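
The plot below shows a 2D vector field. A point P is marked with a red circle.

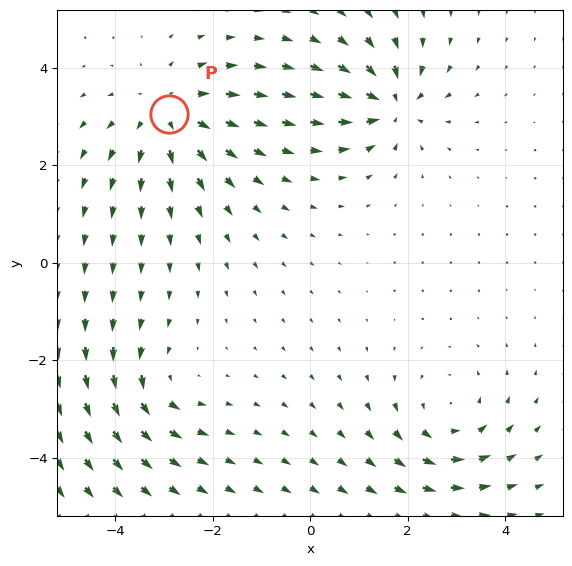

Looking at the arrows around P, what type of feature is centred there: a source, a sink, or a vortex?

source

At P (-2.9, 3.0) the arrows spread outward. Divergence about +4, curl ≈0 — positive divergence with near-zero curl is a source.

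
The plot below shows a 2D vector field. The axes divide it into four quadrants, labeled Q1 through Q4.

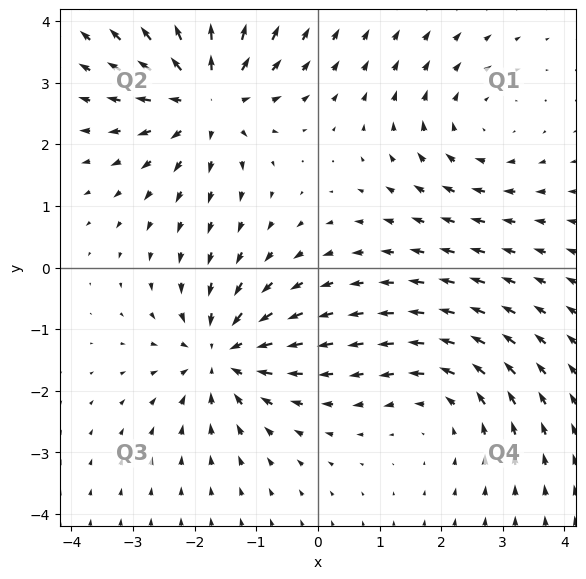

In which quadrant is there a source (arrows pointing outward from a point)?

The source sits at approximately (-1.8, 2.8), which lies in quadrant Q2. The divergence there is about +5, positive as expected for a source.

Q2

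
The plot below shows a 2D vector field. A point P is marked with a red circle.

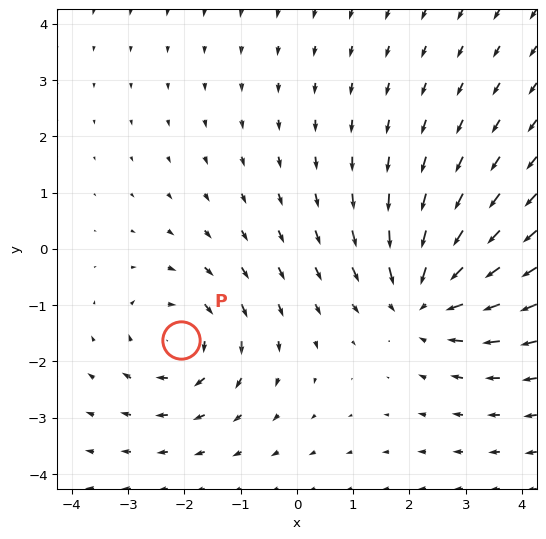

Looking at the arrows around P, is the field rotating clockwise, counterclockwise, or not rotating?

clockwise

Near P at (-2.1, -1.6) the arrows circulate clockwise. The curl (z-component) there is about -3; negative curl means clockwise rotation.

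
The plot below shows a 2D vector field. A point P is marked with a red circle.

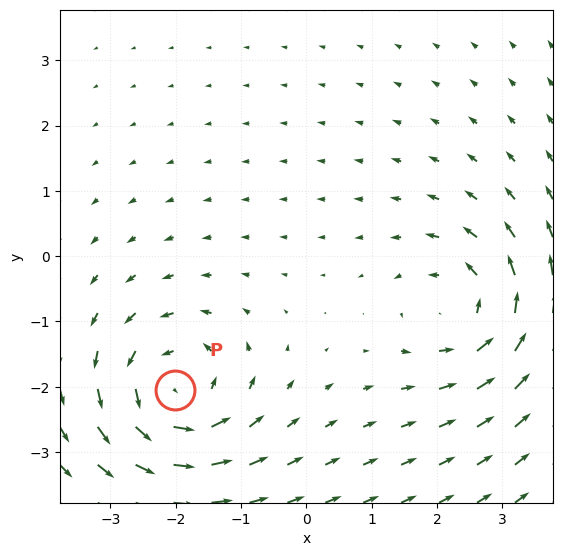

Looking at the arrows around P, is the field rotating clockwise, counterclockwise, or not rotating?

counterclockwise

Near P at (-2.0, -2.1) the arrows circulate counterclockwise. The curl (z-component) there is about +5; positive curl means counterclockwise rotation.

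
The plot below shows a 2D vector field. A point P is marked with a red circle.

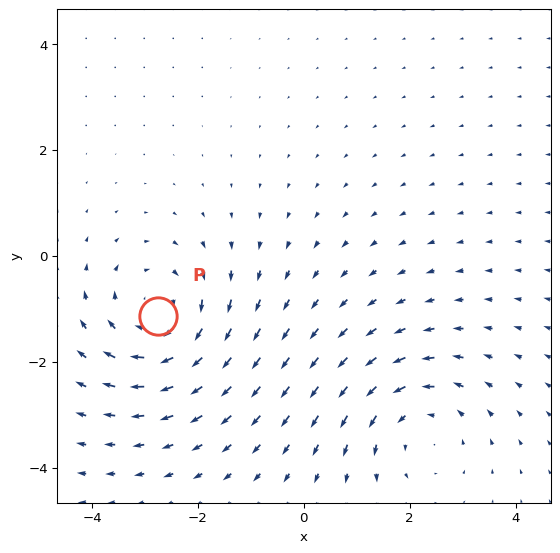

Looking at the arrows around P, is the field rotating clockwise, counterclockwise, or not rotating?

Near P at (-2.8, -1.1) the arrows circulate clockwise. The curl (z-component) there is about -3; negative curl means clockwise rotation.

clockwise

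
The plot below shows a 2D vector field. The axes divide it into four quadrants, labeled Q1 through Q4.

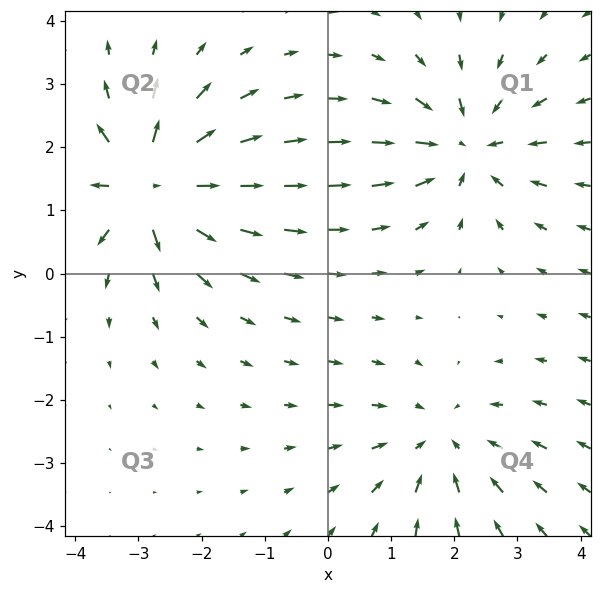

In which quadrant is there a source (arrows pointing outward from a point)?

The source sits at approximately (-2.8, 1.4), which lies in quadrant Q2. The divergence there is about +6, positive as expected for a source.

Q2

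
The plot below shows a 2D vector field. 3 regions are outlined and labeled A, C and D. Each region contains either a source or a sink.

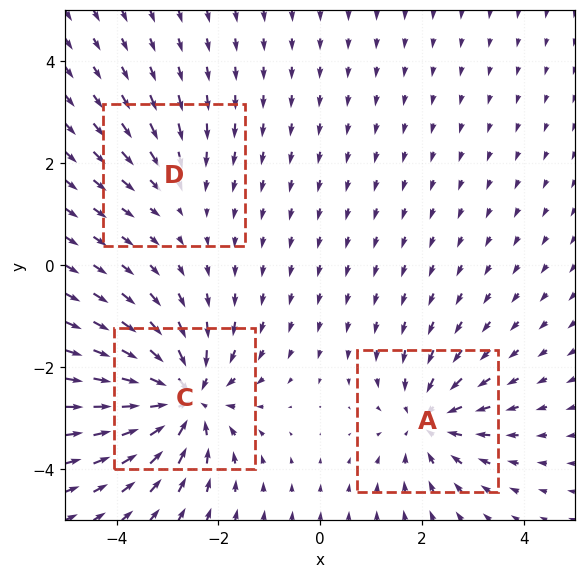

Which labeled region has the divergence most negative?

C

Divergence at each region's feature centre — A: about -4, C: about -6, D: about -2. Region C is most negative.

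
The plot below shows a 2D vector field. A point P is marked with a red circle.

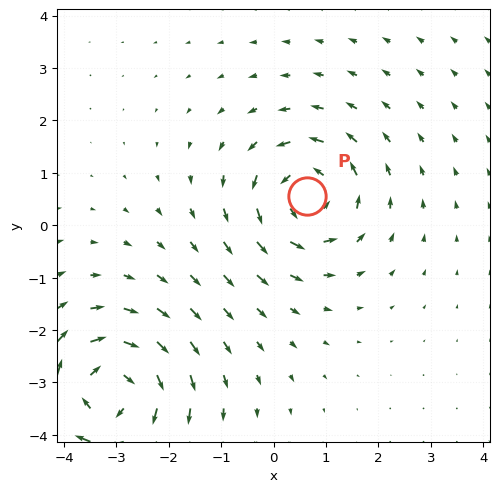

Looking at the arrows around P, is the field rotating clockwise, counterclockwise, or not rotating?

Near P at (0.6, 0.6) the arrows circulate counterclockwise. The curl (z-component) there is about +4; positive curl means counterclockwise rotation.

counterclockwise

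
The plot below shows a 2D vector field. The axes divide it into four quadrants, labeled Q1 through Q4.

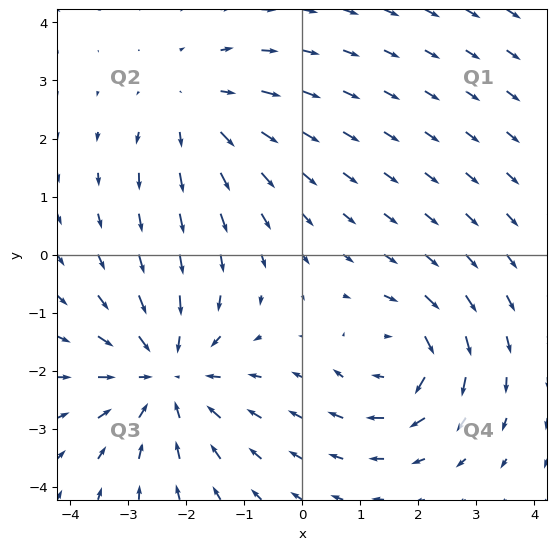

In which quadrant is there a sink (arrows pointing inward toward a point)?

Q3

The sink sits at approximately (-2.3, -2.1), which lies in quadrant Q3. The divergence there is about -4, negative as expected for a sink.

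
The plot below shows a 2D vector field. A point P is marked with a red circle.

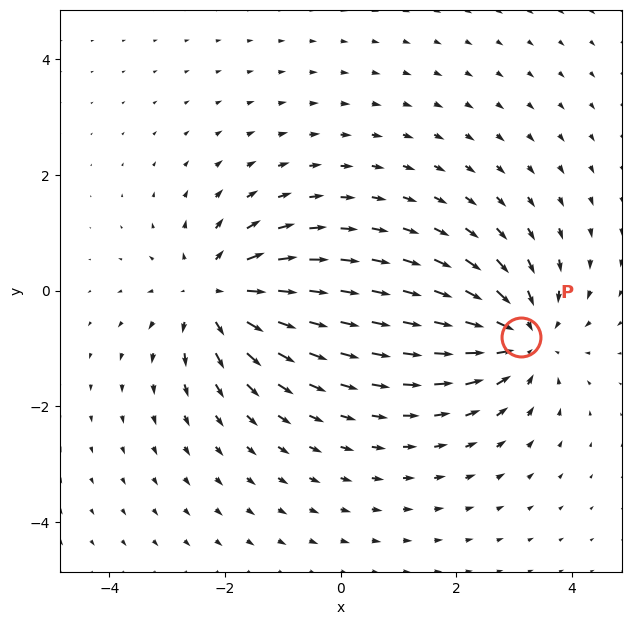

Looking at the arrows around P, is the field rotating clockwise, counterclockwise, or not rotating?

not rotating

Near P at (3.1, -0.8) the arrows show no circulation. The curl there is ≈0.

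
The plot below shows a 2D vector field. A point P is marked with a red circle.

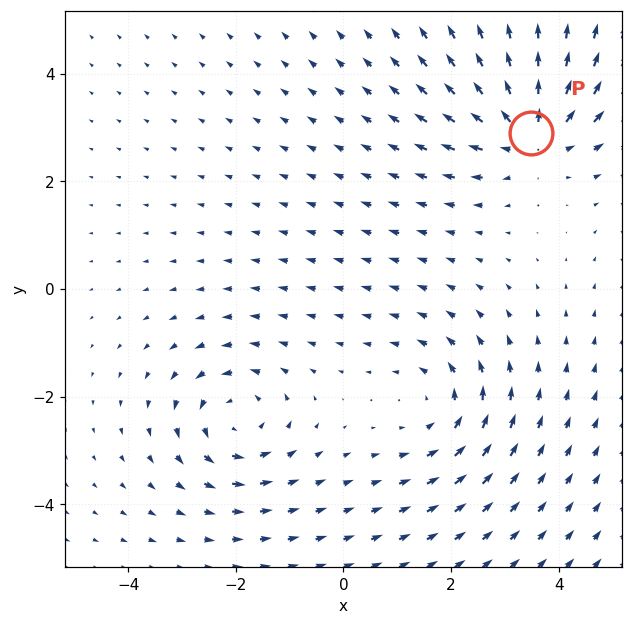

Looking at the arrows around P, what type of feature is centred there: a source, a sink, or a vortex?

At P (3.5, 2.9) the arrows spread outward. Divergence about +4, curl ≈0 — positive divergence with near-zero curl is a source.

source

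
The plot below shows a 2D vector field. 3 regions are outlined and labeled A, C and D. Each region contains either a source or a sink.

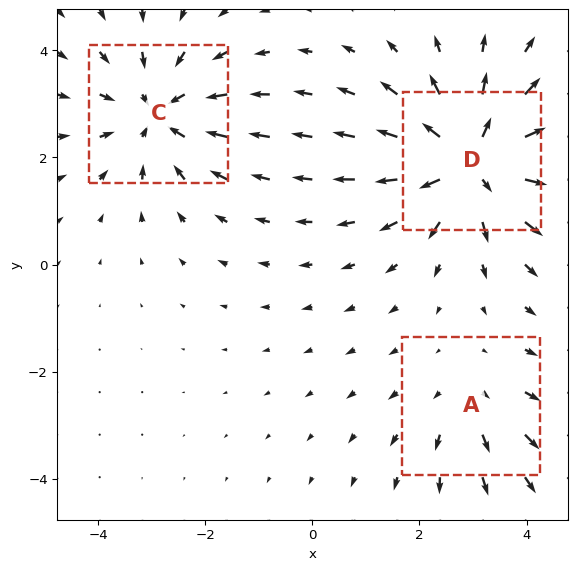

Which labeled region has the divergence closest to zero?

A

Divergence at each region's feature centre — A: about +2, C: about -3, D: about +4. Region A is closest to zero.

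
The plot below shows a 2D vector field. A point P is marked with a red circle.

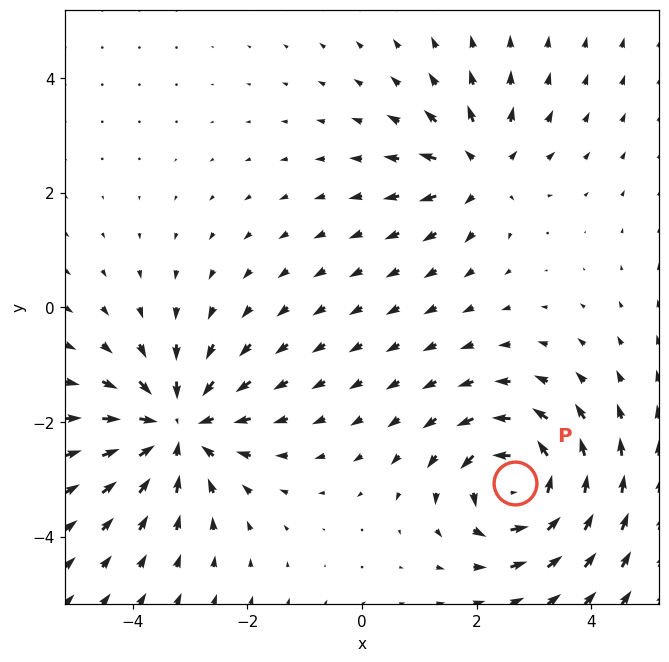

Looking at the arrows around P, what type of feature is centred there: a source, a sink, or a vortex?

vortex

At P (2.7, -3.1) the arrows circulate counterclockwise. Divergence ≈0, curl about +6 — near-zero divergence with nonzero curl is a vortex.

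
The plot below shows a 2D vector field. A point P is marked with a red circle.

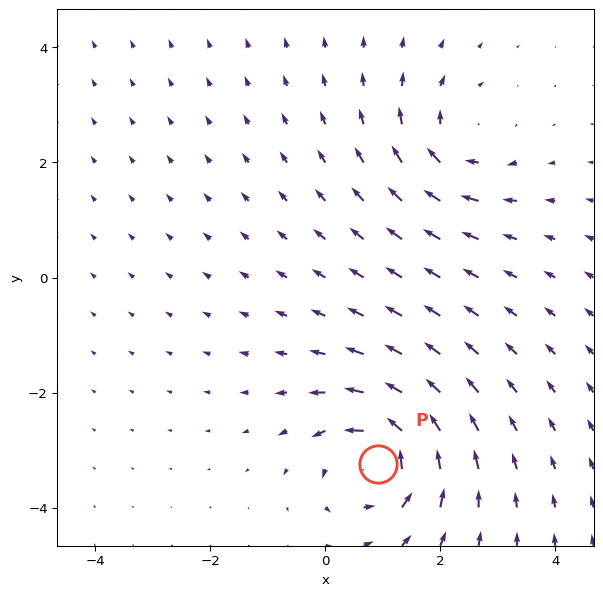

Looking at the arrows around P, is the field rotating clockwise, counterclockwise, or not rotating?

Near P at (0.9, -3.2) the arrows circulate counterclockwise. The curl (z-component) there is about +5; positive curl means counterclockwise rotation.

counterclockwise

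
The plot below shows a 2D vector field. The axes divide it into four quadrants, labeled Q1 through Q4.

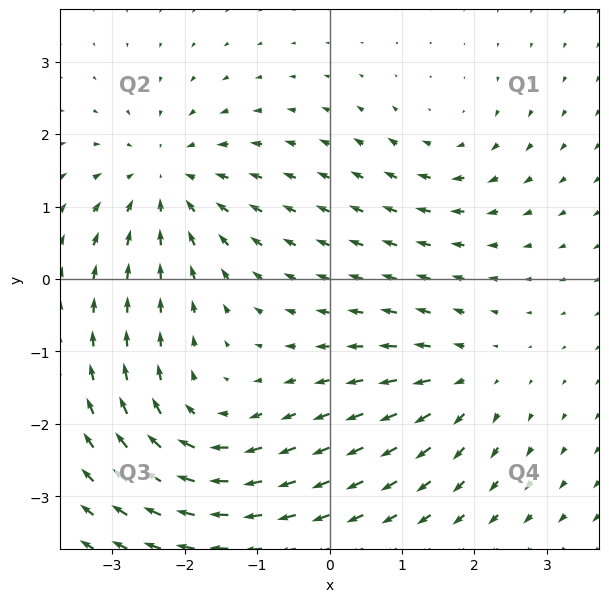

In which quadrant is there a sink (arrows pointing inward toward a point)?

Q2

The sink sits at approximately (-2.3, 1.4), which lies in quadrant Q2. The divergence there is about -4, negative as expected for a sink.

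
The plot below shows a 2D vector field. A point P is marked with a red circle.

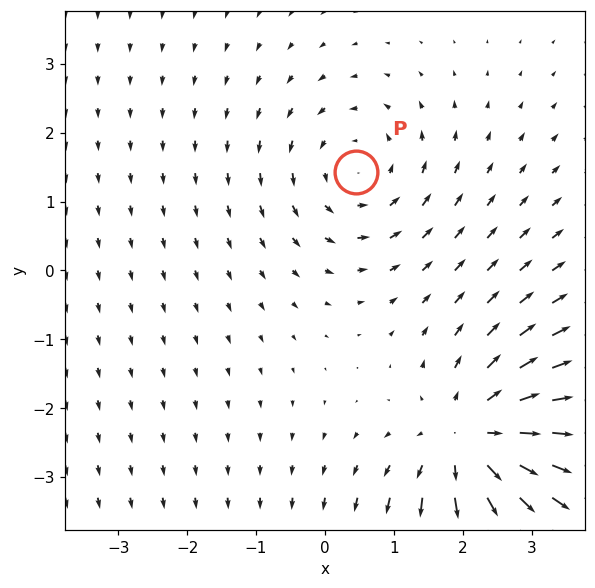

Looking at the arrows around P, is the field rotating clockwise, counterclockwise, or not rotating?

Near P at (0.5, 1.4) the arrows circulate counterclockwise. The curl (z-component) there is about +3; positive curl means counterclockwise rotation.

counterclockwise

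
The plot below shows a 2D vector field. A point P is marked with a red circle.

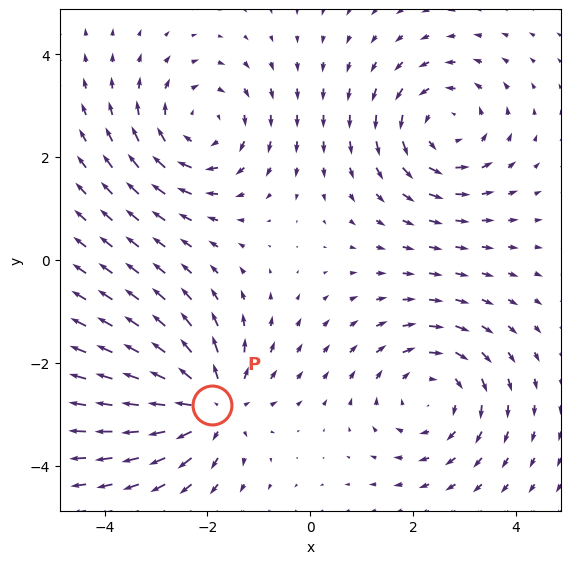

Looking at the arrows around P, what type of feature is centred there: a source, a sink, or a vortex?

source

At P (-1.9, -2.8) the arrows spread outward. Divergence about +5, curl ≈0 — positive divergence with near-zero curl is a source.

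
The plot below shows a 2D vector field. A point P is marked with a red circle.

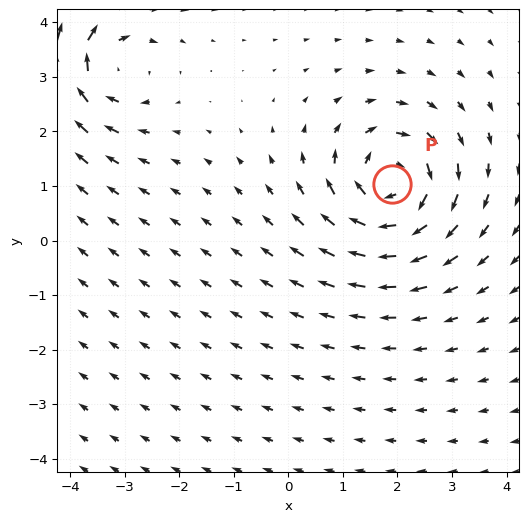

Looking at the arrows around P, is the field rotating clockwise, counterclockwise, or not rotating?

clockwise

Near P at (1.9, 1.0) the arrows circulate clockwise. The curl (z-component) there is about -4; negative curl means clockwise rotation.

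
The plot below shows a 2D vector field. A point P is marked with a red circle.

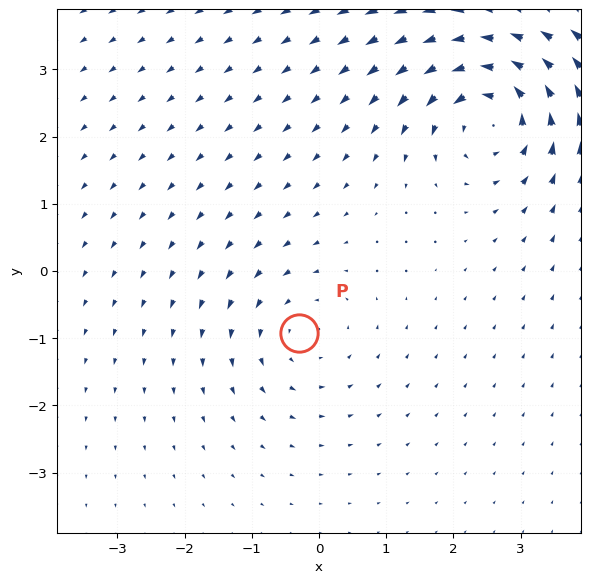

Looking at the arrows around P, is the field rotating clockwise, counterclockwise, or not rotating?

counterclockwise

Near P at (-0.3, -0.9) the arrows circulate counterclockwise. The curl (z-component) there is about +3; positive curl means counterclockwise rotation.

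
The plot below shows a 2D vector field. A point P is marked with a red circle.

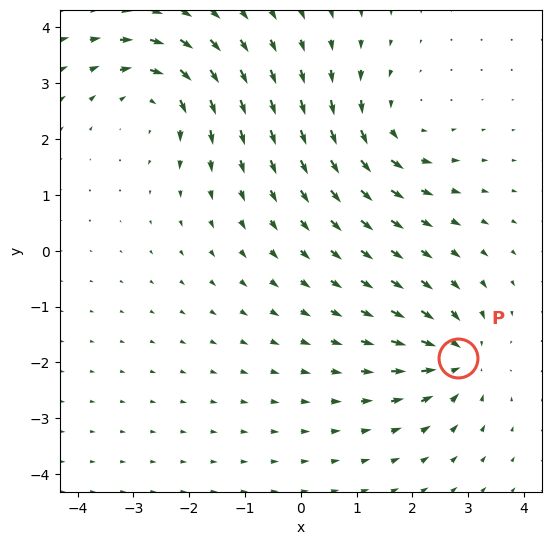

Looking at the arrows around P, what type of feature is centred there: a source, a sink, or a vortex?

sink

At P (2.8, -1.9) the arrows converge inward. Divergence about -5, curl ≈0 — negative divergence with near-zero curl is a sink.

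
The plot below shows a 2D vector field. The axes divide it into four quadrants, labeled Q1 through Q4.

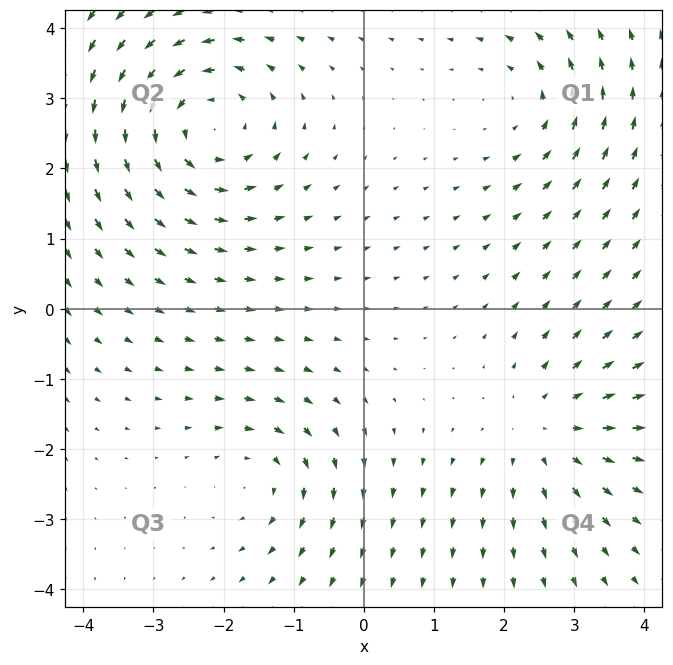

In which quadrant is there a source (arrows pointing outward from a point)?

The source sits at approximately (2.6, -1.7), which lies in quadrant Q4. The divergence there is about +3, positive as expected for a source.

Q4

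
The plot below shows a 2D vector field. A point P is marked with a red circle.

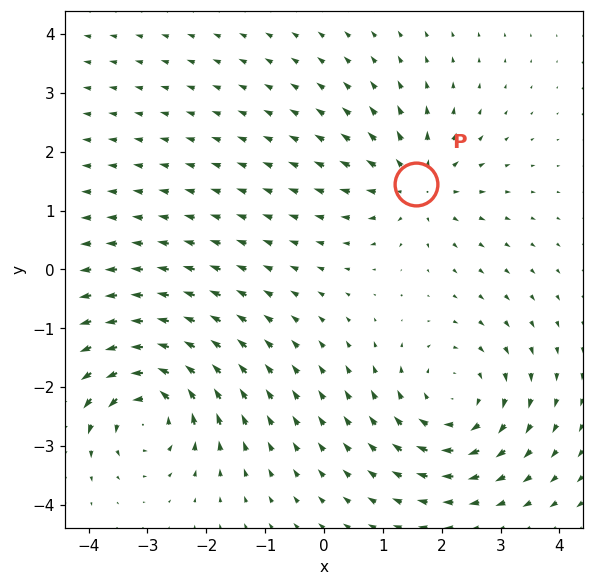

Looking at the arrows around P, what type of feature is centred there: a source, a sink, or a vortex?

At P (1.6, 1.4) the arrows spread outward. Divergence about +4, curl ≈0 — positive divergence with near-zero curl is a source.

source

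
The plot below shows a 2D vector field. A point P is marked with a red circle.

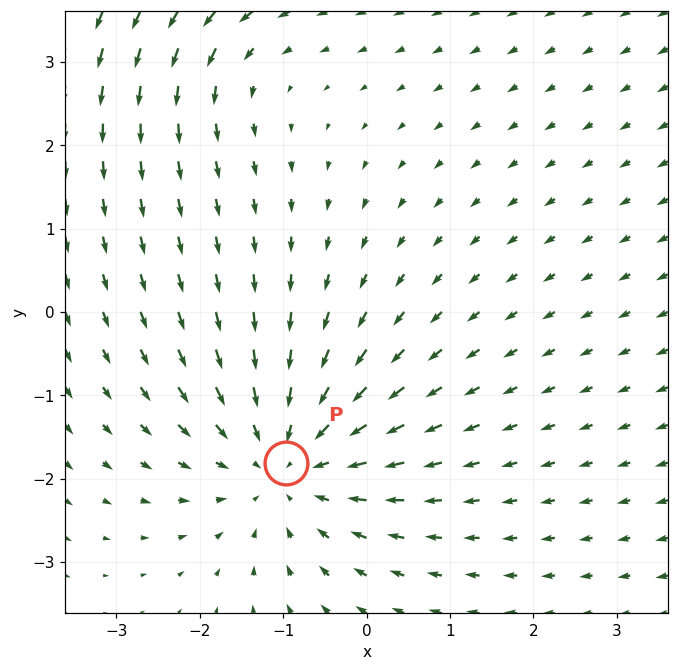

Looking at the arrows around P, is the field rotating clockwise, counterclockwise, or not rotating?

not rotating

Near P at (-1.0, -1.8) the arrows show no circulation. The curl there is ≈0.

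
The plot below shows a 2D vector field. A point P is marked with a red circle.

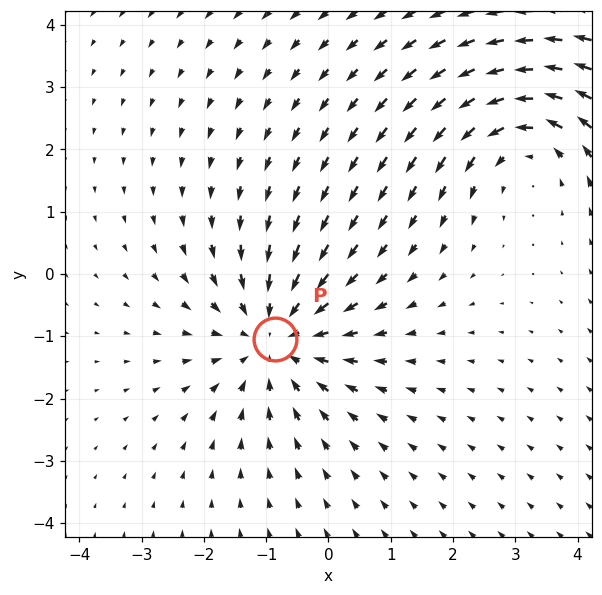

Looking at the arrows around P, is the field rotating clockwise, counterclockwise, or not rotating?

Near P at (-0.9, -1.0) the arrows show no circulation. The curl there is ≈0.

not rotating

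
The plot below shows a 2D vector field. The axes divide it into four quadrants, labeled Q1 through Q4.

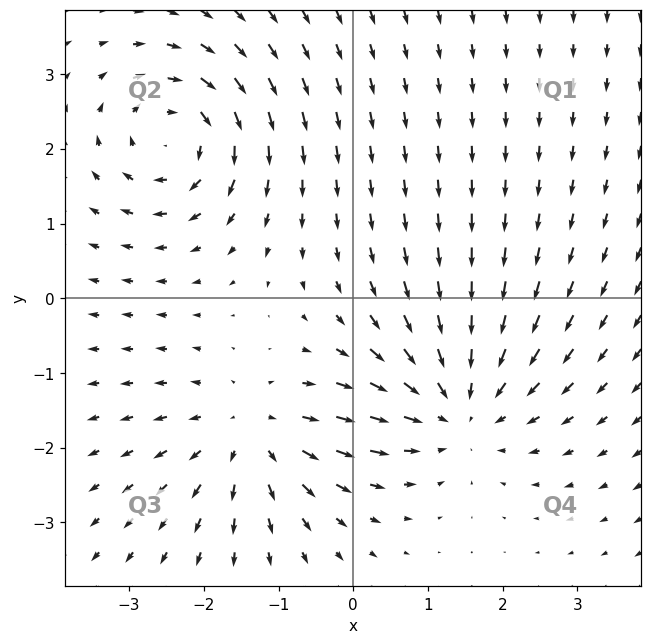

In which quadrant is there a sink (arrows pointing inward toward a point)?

Q4

The sink sits at approximately (1.4, -1.5), which lies in quadrant Q4. The divergence there is about -4, negative as expected for a sink.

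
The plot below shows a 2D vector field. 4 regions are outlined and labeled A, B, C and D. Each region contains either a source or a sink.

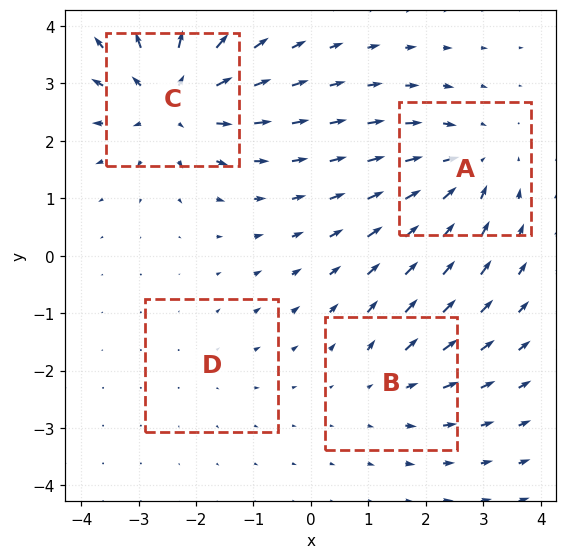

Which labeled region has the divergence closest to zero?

D

Divergence at each region's feature centre — A: about -5, B: about +3, C: about +7, D: about +2. Region D is closest to zero.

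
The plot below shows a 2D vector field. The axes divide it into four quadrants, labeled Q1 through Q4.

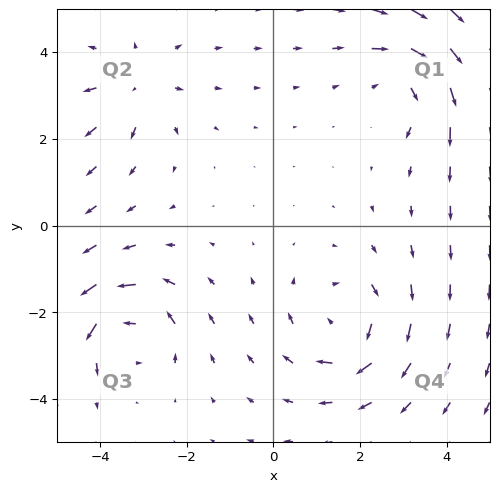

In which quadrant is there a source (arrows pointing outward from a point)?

Q2

The source sits at approximately (-3.1, 3.2), which lies in quadrant Q2. The divergence there is about +4, positive as expected for a source.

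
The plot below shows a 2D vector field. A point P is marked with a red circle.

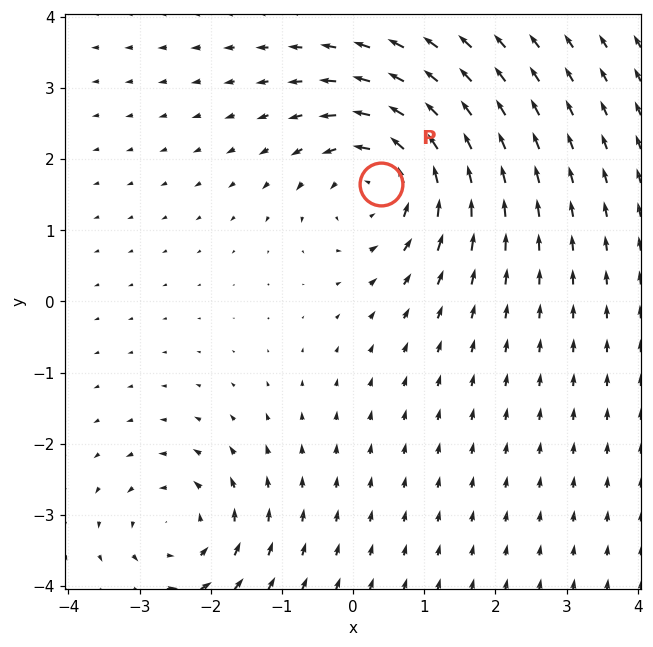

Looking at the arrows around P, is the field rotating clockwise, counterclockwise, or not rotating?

Near P at (0.4, 1.7) the arrows circulate counterclockwise. The curl (z-component) there is about +5; positive curl means counterclockwise rotation.

counterclockwise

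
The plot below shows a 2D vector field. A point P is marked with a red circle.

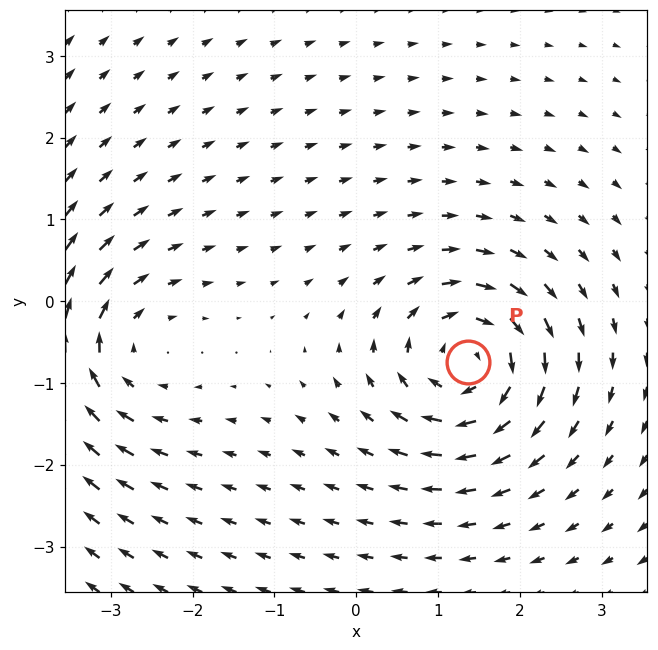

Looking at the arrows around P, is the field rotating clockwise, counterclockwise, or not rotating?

clockwise

Near P at (1.4, -0.7) the arrows circulate clockwise. The curl (z-component) there is about -7; negative curl means clockwise rotation.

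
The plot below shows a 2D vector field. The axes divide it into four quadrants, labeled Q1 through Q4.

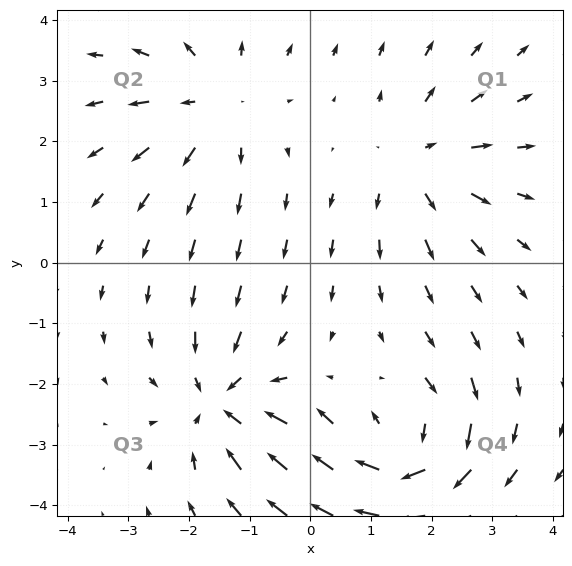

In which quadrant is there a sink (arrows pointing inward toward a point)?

The sink sits at approximately (-1.5, -2.3), which lies in quadrant Q3. The divergence there is about -4, negative as expected for a sink.

Q3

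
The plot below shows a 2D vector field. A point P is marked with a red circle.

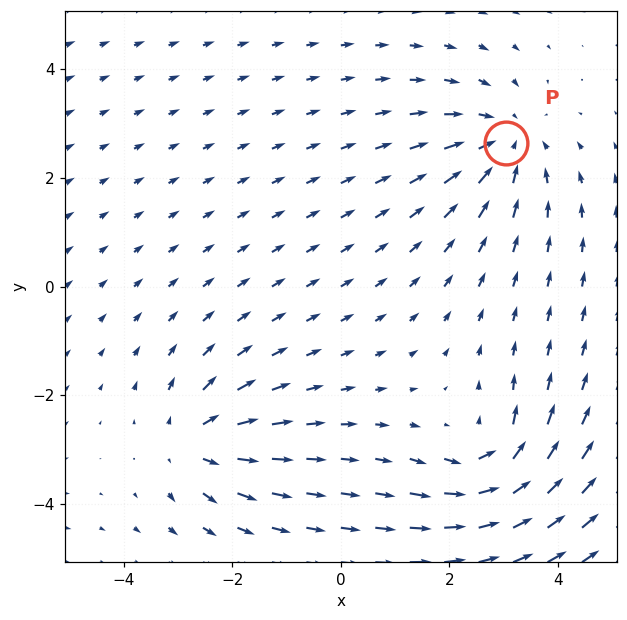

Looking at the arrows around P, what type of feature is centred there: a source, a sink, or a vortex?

sink

At P (3.0, 2.7) the arrows converge inward. Divergence about -3, curl ≈0 — negative divergence with near-zero curl is a sink.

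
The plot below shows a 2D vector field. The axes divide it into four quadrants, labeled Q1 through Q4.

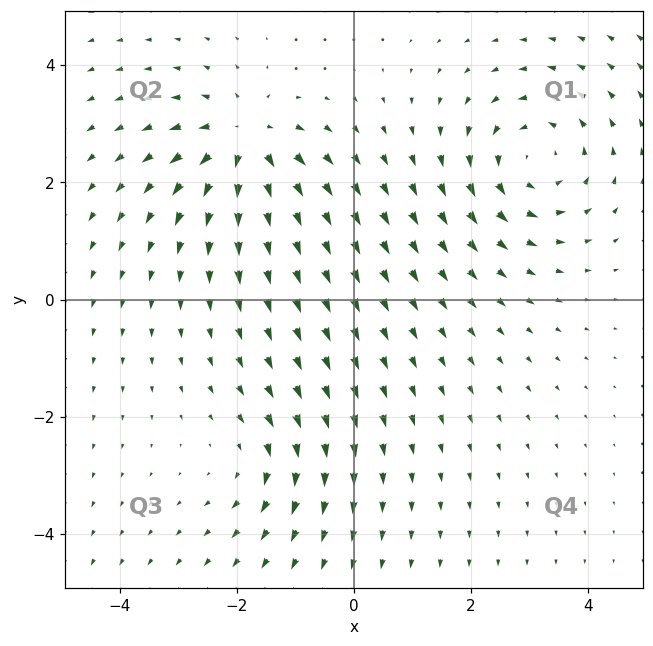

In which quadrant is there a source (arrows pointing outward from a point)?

Q2

The source sits at approximately (-1.9, 2.7), which lies in quadrant Q2. The divergence there is about +5, positive as expected for a source.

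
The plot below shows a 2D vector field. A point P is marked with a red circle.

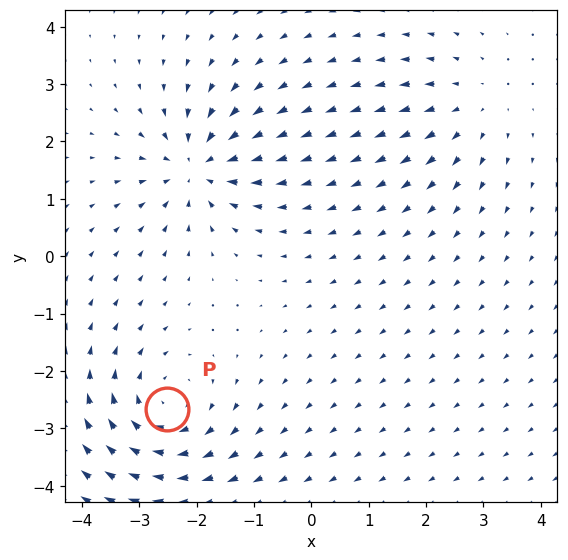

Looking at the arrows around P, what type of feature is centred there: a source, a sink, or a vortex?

vortex

At P (-2.5, -2.7) the arrows circulate clockwise. Divergence ≈0, curl about -4 — near-zero divergence with nonzero curl is a vortex.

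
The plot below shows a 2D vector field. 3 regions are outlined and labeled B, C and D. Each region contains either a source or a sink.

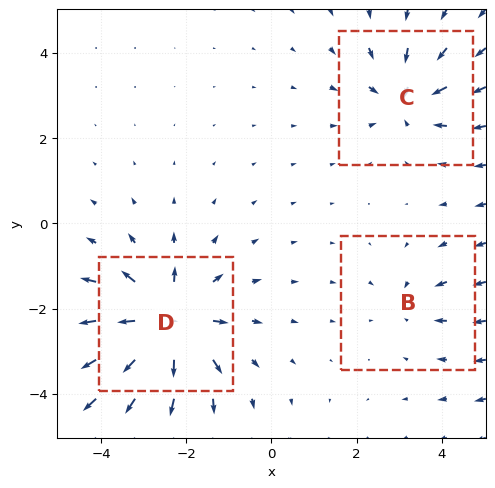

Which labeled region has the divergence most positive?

Divergence at each region's feature centre — B: about -2, C: about -4, D: about +6. Region D is most positive.

D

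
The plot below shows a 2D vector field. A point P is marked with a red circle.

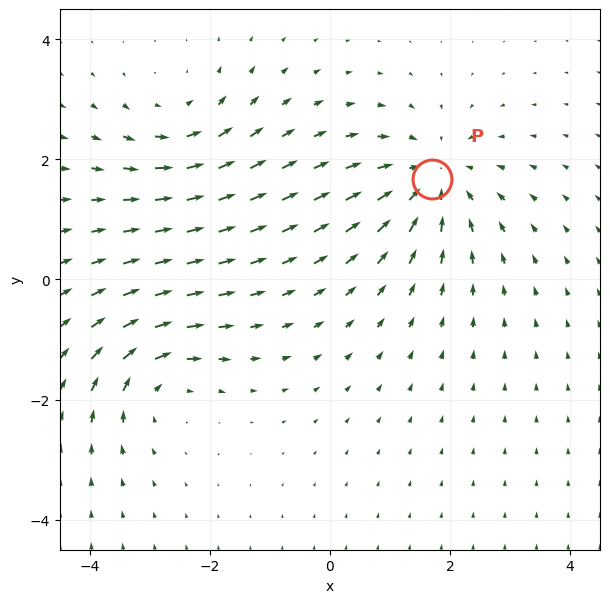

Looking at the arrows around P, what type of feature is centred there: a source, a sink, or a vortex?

At P (1.7, 1.7) the arrows converge inward. Divergence about -4, curl ≈0 — negative divergence with near-zero curl is a sink.

sink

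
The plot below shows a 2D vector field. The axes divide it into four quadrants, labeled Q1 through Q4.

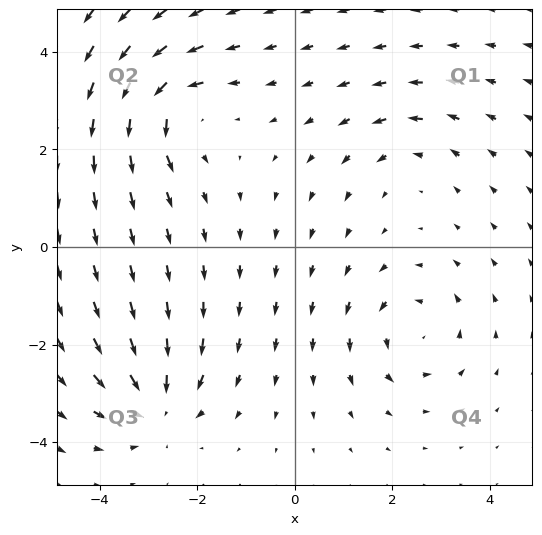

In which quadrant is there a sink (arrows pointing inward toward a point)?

Q3

The sink sits at approximately (-2.8, -3.2), which lies in quadrant Q3. The divergence there is about -6, negative as expected for a sink.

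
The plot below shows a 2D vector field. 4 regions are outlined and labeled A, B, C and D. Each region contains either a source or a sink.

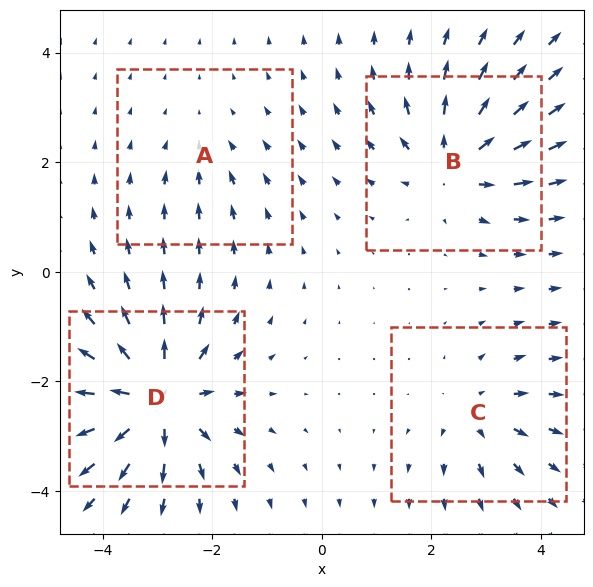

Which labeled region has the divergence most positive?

Divergence at each region's feature centre — A: about -2, B: about +6, C: about +4, D: about +8. Region D is most positive.

D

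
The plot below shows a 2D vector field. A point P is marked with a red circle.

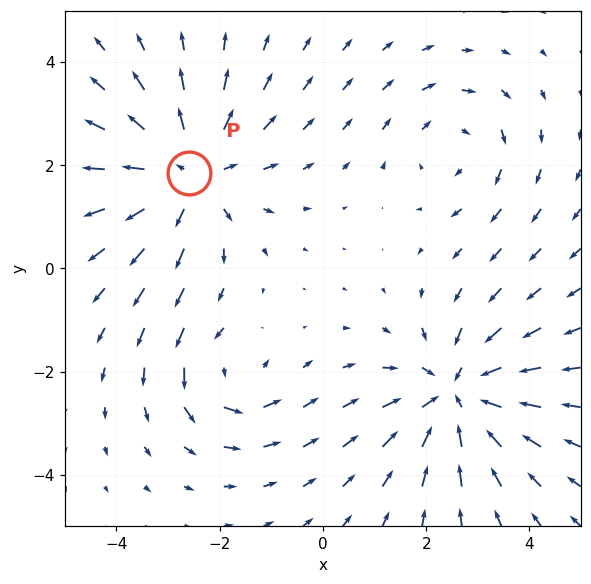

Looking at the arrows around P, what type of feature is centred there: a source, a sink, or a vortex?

source

At P (-2.6, 1.8) the arrows spread outward. Divergence about +4, curl ≈0 — positive divergence with near-zero curl is a source.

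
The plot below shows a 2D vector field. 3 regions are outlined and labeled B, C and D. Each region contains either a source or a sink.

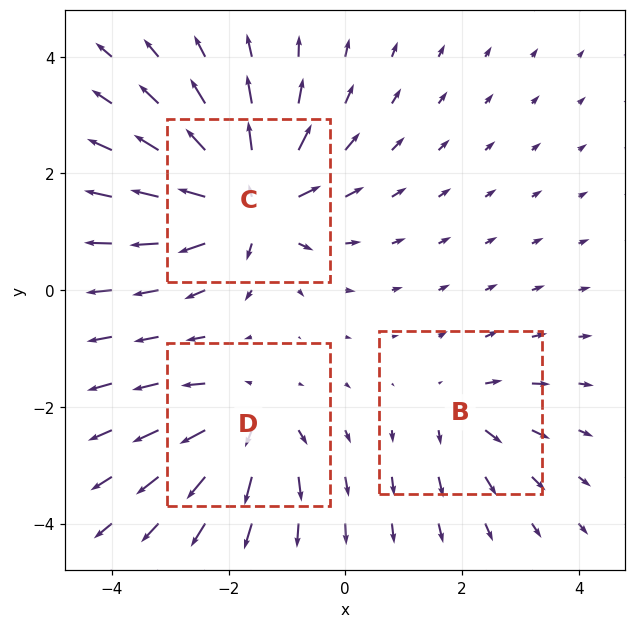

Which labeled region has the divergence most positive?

Divergence at each region's feature centre — B: about +3, C: about +6, D: about +4. Region C is most positive.

C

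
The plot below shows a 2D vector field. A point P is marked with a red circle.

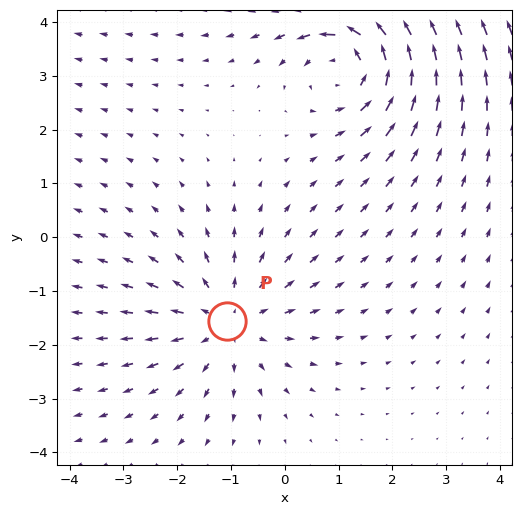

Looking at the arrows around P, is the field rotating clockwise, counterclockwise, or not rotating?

Near P at (-1.1, -1.6) the arrows show no circulation. The curl there is ≈0.

not rotating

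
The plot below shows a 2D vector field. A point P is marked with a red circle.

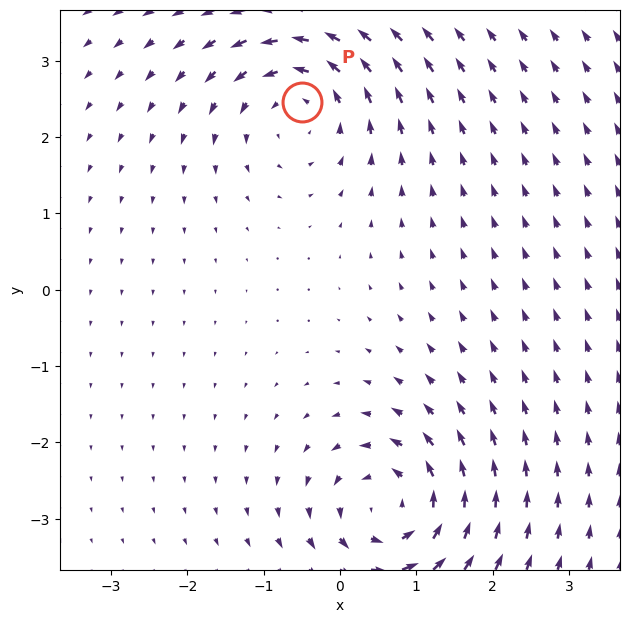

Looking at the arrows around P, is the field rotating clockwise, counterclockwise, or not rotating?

Near P at (-0.5, 2.5) the arrows circulate counterclockwise. The curl (z-component) there is about +3; positive curl means counterclockwise rotation.

counterclockwise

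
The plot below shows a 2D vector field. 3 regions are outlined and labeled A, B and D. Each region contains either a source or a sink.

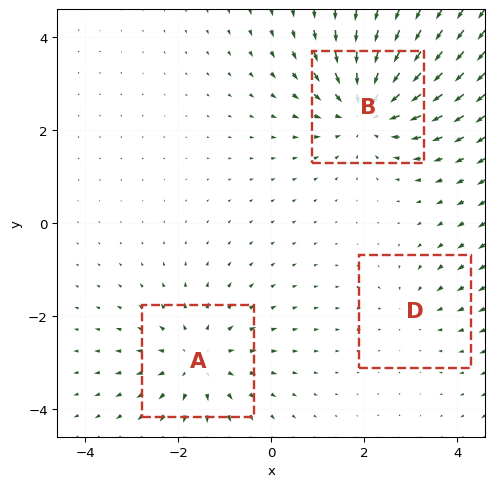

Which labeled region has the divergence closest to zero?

Divergence at each region's feature centre — A: about +3, B: about -4, D: about -2. Region D is closest to zero.

D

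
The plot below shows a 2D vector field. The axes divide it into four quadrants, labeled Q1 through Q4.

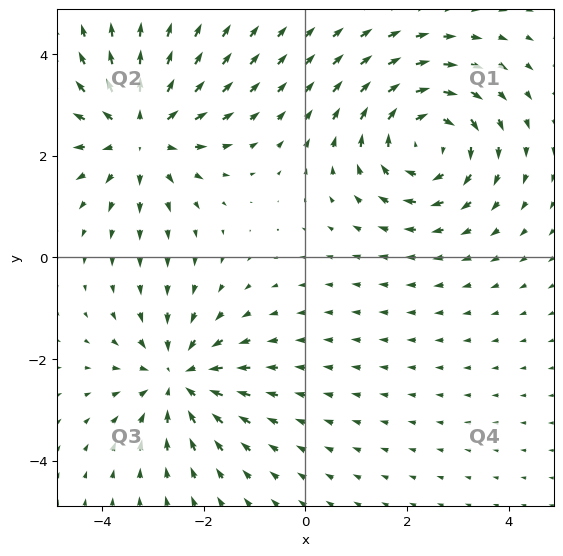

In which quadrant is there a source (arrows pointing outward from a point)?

The source sits at approximately (-3.2, 2.5), which lies in quadrant Q2. The divergence there is about +4, positive as expected for a source.

Q2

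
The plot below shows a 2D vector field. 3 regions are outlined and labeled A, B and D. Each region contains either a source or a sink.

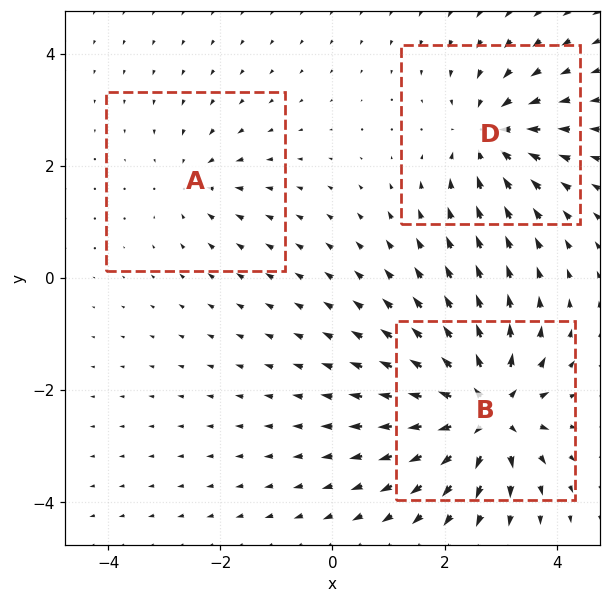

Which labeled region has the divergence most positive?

Divergence at each region's feature centre — A: about -2, B: about +6, D: about -4. Region B is most positive.

B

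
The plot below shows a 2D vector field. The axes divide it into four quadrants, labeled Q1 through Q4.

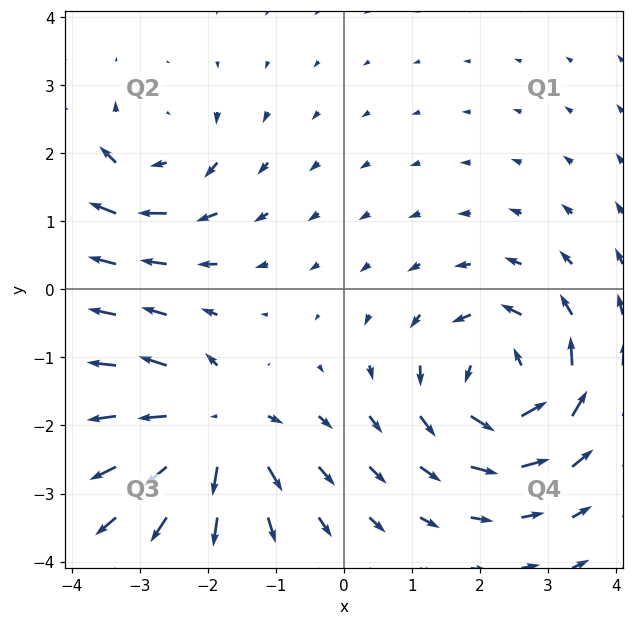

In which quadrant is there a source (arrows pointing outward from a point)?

The source sits at approximately (-1.9, -2.0), which lies in quadrant Q3. The divergence there is about +6, positive as expected for a source.

Q3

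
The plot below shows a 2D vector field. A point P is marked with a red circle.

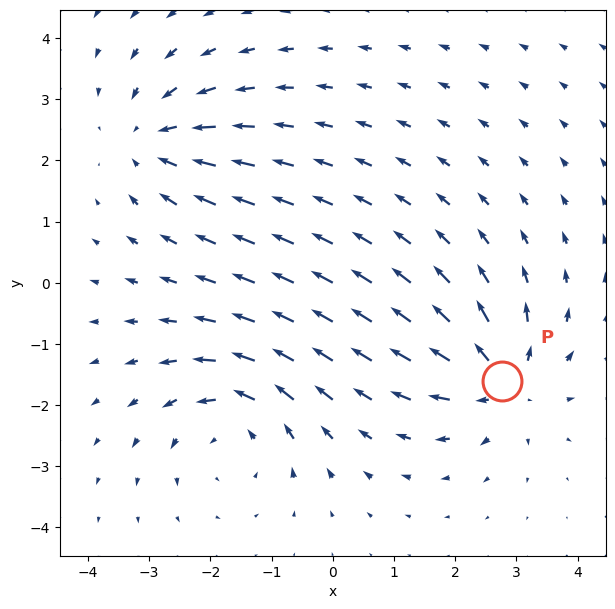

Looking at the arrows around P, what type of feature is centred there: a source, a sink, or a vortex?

source

At P (2.8, -1.6) the arrows spread outward. Divergence about +5, curl ≈0 — positive divergence with near-zero curl is a source.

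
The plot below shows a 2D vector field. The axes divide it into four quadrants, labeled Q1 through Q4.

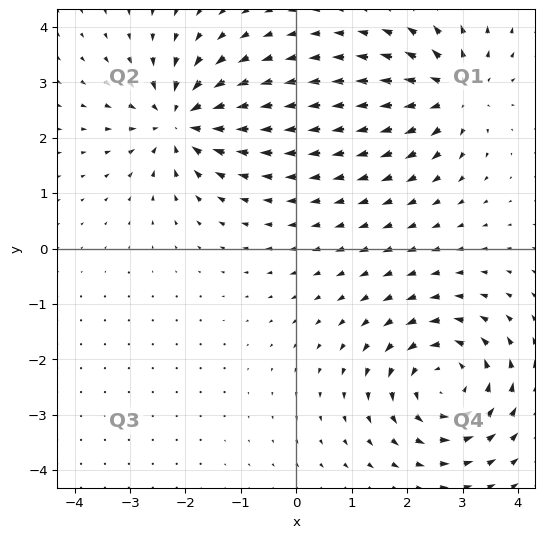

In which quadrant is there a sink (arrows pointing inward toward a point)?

The sink sits at approximately (-2.1, 2.3), which lies in quadrant Q2. The divergence there is about -5, negative as expected for a sink.

Q2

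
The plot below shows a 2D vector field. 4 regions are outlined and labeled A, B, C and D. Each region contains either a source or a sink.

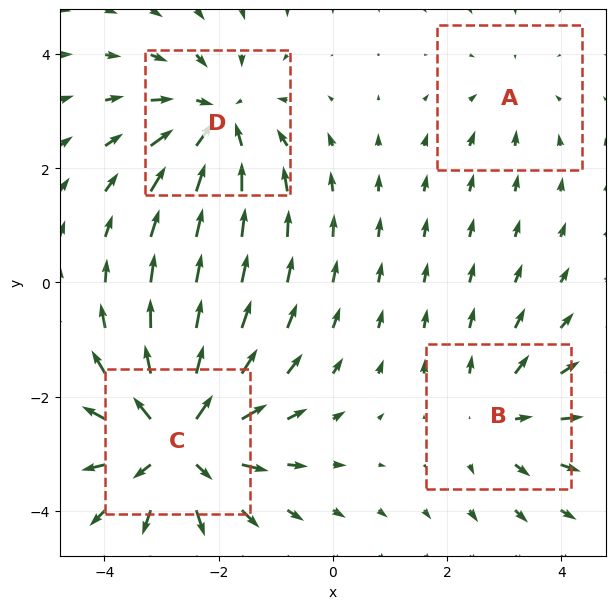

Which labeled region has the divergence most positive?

C

Divergence at each region's feature centre — A: about -2, B: about +3, C: about +6, D: about -4. Region C is most positive.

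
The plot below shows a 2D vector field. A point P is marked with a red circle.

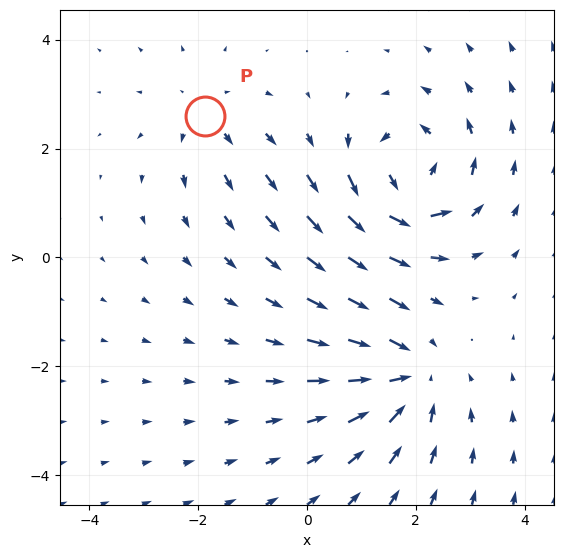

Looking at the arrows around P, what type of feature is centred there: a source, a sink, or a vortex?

At P (-1.9, 2.6) the arrows spread outward. Divergence about +3, curl ≈0 — positive divergence with near-zero curl is a source.

source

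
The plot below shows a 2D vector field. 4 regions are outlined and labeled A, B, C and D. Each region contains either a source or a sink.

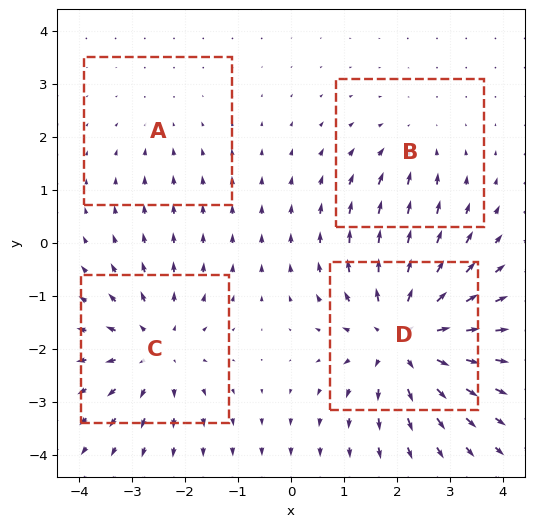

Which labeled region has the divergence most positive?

D

Divergence at each region's feature centre — A: about -2, B: about -3, C: about +4, D: about +6. Region D is most positive.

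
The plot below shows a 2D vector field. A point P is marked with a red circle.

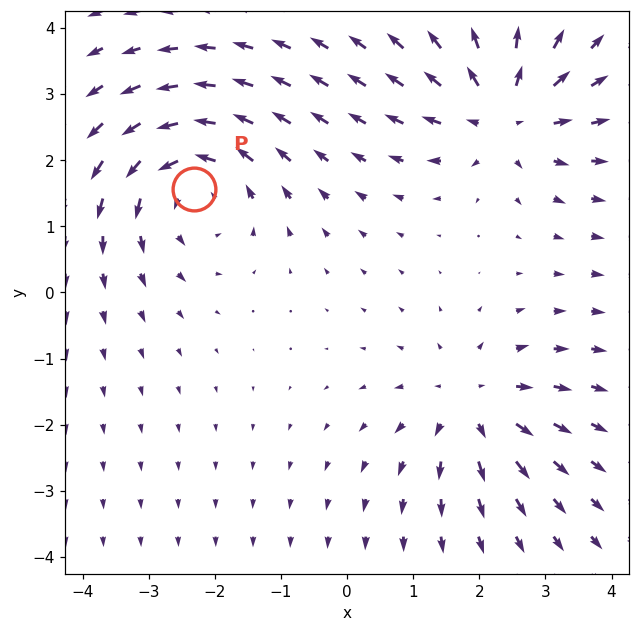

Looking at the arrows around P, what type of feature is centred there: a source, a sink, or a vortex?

vortex

At P (-2.3, 1.6) the arrows circulate counterclockwise. Divergence ≈0, curl about +3 — near-zero divergence with nonzero curl is a vortex.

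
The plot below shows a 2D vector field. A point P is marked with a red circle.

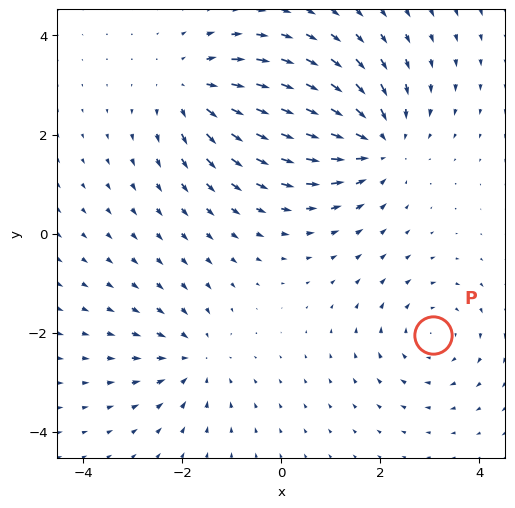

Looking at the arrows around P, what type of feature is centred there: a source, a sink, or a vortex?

vortex

At P (3.1, -2.1) the arrows circulate clockwise. Divergence ≈0, curl about -3 — near-zero divergence with nonzero curl is a vortex.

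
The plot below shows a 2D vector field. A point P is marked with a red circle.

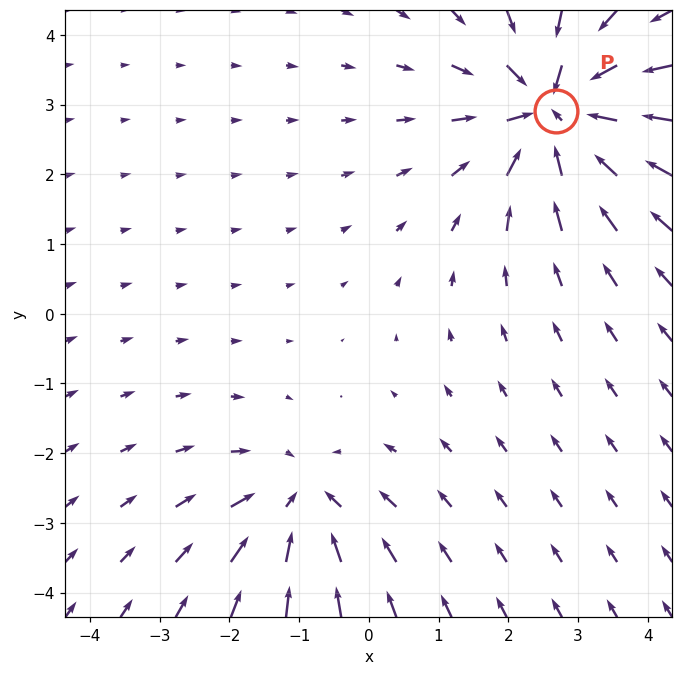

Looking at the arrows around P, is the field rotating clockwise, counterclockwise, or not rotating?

not rotating

Near P at (2.7, 2.9) the arrows show no circulation. The curl there is ≈0.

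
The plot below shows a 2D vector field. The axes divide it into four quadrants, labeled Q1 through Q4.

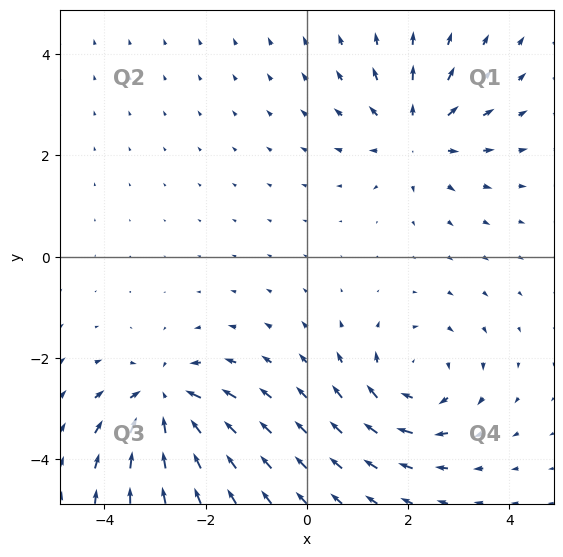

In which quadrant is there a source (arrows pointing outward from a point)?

Q1

The source sits at approximately (2.2, 2.4), which lies in quadrant Q1. The divergence there is about +4, positive as expected for a source.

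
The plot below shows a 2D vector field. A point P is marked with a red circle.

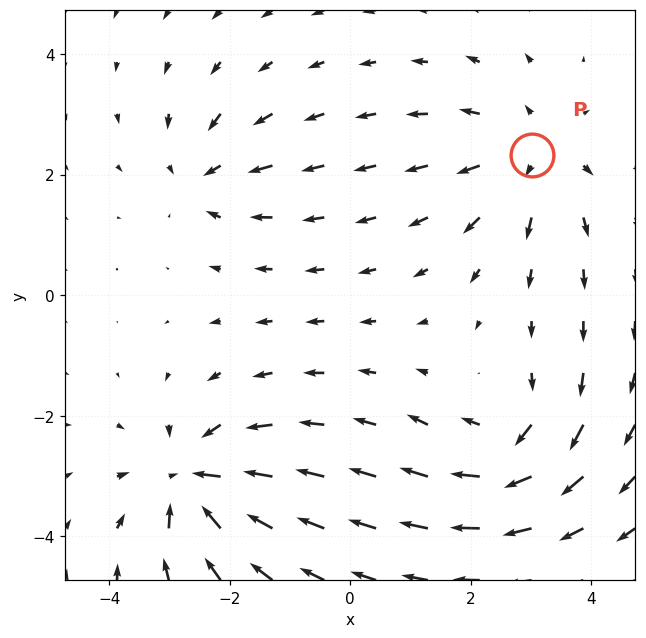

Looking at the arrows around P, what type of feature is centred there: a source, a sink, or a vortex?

source

At P (3.0, 2.3) the arrows spread outward. Divergence about +3, curl ≈0 — positive divergence with near-zero curl is a source.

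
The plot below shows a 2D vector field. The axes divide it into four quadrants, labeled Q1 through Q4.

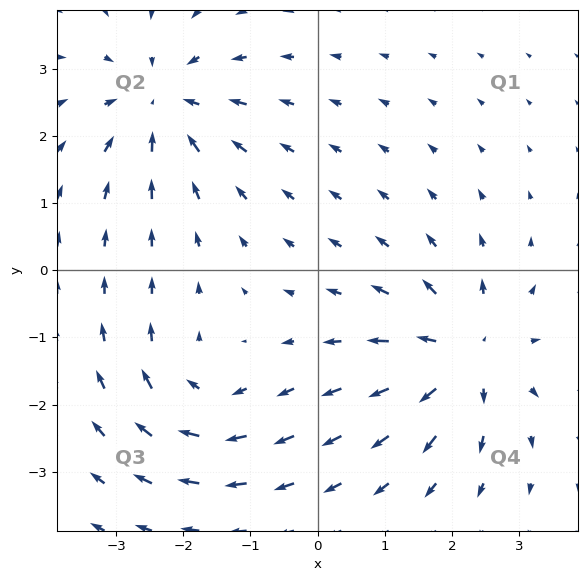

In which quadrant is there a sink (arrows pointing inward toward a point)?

The sink sits at approximately (-2.3, 2.5), which lies in quadrant Q2. The divergence there is about -4, negative as expected for a sink.

Q2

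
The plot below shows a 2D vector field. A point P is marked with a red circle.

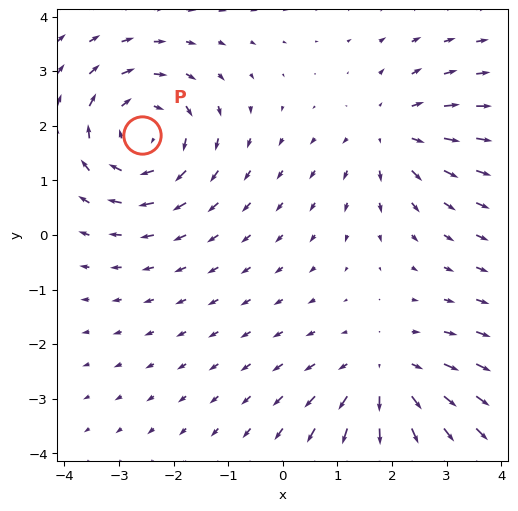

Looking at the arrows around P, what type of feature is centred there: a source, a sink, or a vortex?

At P (-2.6, 1.8) the arrows circulate clockwise. Divergence ≈0, curl about -4 — near-zero divergence with nonzero curl is a vortex.

vortex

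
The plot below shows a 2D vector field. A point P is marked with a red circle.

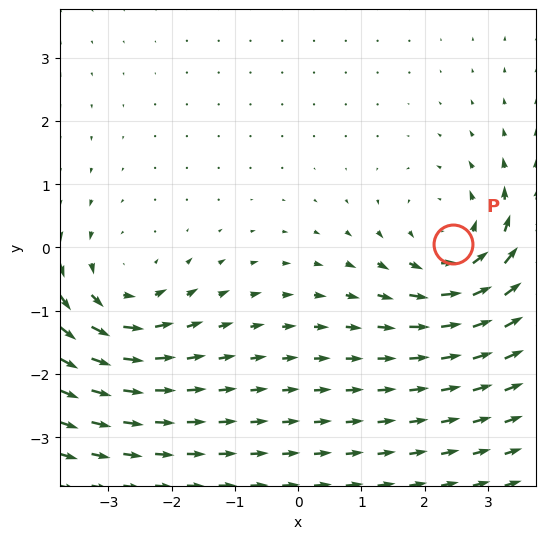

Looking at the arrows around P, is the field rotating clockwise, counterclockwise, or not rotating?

counterclockwise

Near P at (2.4, 0.0) the arrows circulate counterclockwise. The curl (z-component) there is about +3; positive curl means counterclockwise rotation.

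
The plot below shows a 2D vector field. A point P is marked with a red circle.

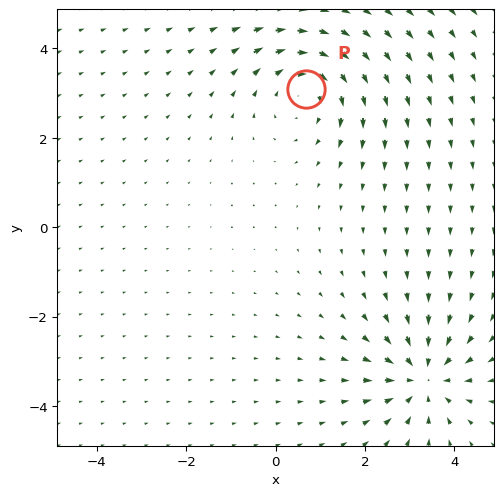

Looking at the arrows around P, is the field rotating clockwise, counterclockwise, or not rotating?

clockwise

Near P at (0.7, 3.1) the arrows circulate clockwise. The curl (z-component) there is about -4; negative curl means clockwise rotation.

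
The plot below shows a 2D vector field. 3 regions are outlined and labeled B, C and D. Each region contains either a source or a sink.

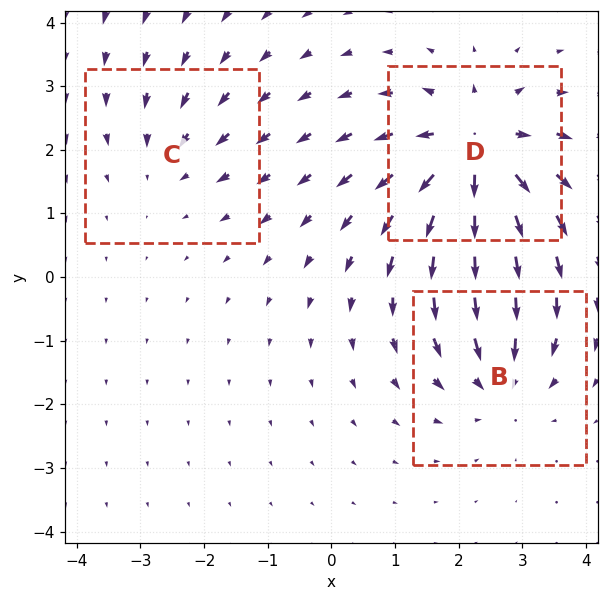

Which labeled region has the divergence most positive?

Divergence at each region's feature centre — B: about -4, C: about -2, D: about +6. Region D is most positive.

D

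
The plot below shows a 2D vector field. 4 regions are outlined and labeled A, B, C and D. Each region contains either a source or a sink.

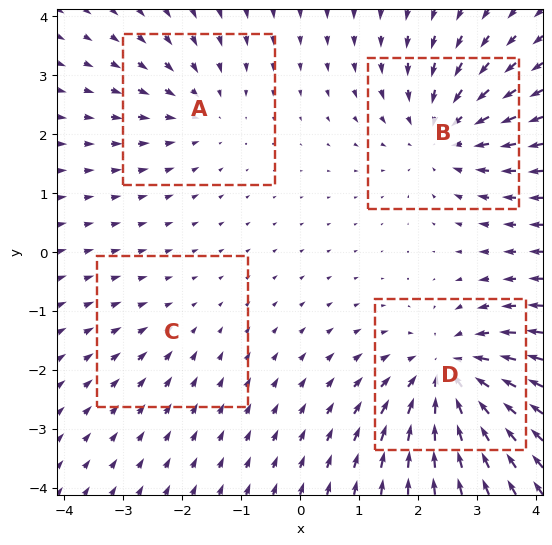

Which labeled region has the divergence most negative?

D

Divergence at each region's feature centre — A: about -3, B: about -5, C: about -2, D: about -6. Region D is most negative.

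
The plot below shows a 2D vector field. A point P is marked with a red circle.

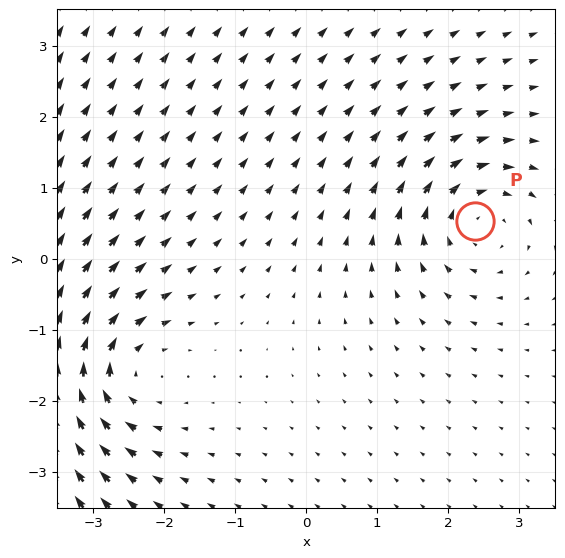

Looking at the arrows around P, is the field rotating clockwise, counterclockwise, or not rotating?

clockwise

Near P at (2.4, 0.5) the arrows circulate clockwise. The curl (z-component) there is about -4; negative curl means clockwise rotation.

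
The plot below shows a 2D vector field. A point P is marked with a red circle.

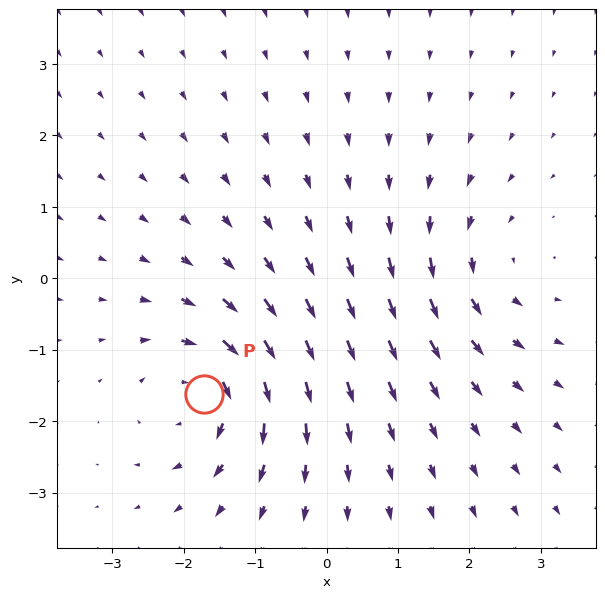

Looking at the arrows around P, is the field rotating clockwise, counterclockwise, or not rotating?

Near P at (-1.7, -1.6) the arrows circulate clockwise. The curl (z-component) there is about -5; negative curl means clockwise rotation.

clockwise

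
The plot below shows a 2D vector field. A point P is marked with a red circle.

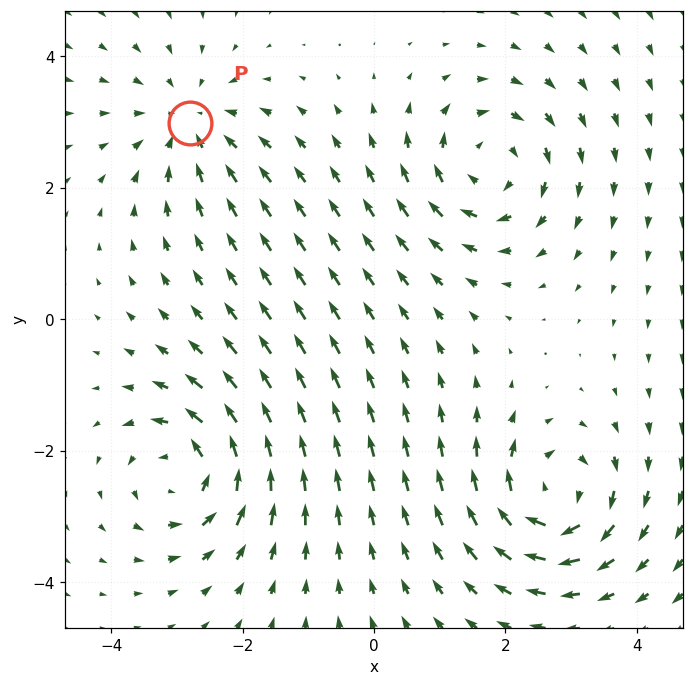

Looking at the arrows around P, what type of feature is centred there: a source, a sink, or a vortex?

At P (-2.8, 3.0) the arrows converge inward. Divergence about -3, curl ≈0 — negative divergence with near-zero curl is a sink.

sink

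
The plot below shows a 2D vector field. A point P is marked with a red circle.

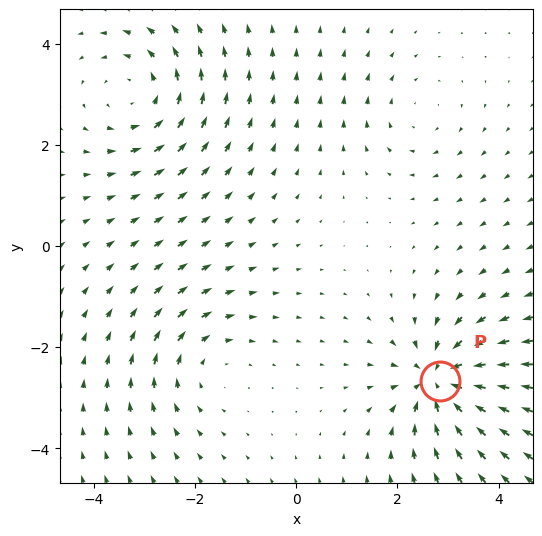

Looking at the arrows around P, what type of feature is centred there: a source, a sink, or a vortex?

sink

At P (2.8, -2.7) the arrows converge inward. Divergence about -7, curl ≈0 — negative divergence with near-zero curl is a sink.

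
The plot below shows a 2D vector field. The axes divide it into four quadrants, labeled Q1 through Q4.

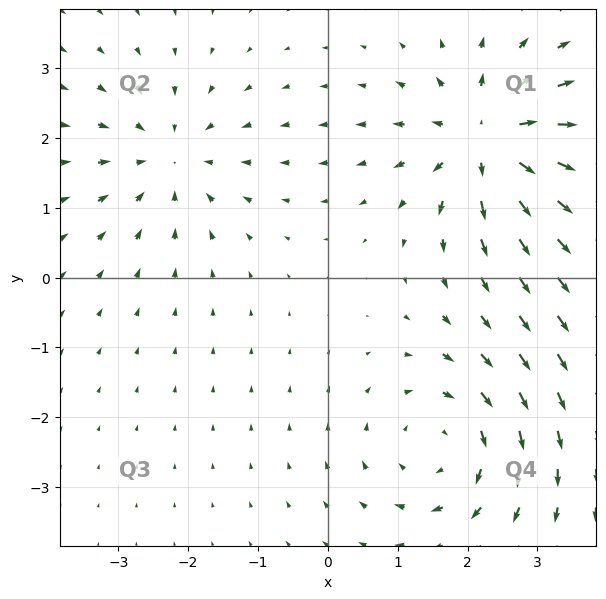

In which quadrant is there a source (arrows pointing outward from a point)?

The source sits at approximately (2.3, 2.0), which lies in quadrant Q1. The divergence there is about +5, positive as expected for a source.

Q1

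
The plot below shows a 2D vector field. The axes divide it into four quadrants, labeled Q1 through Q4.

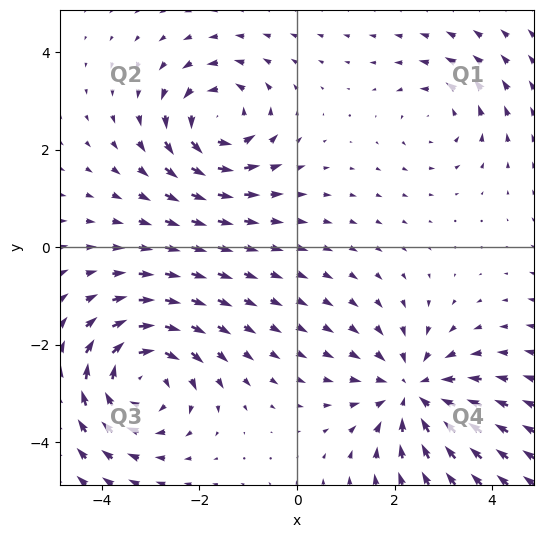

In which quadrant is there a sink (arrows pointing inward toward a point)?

Q4

The sink sits at approximately (2.4, -2.9), which lies in quadrant Q4. The divergence there is about -5, negative as expected for a sink.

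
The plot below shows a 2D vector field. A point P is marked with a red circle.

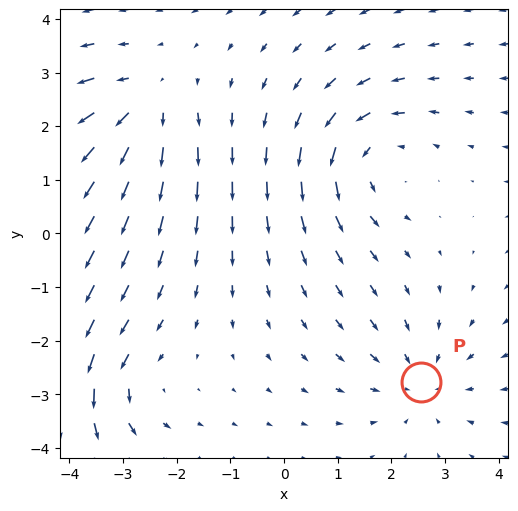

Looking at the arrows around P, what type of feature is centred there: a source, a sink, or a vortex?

sink

At P (2.5, -2.8) the arrows converge inward. Divergence about -3, curl ≈0 — negative divergence with near-zero curl is a sink.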